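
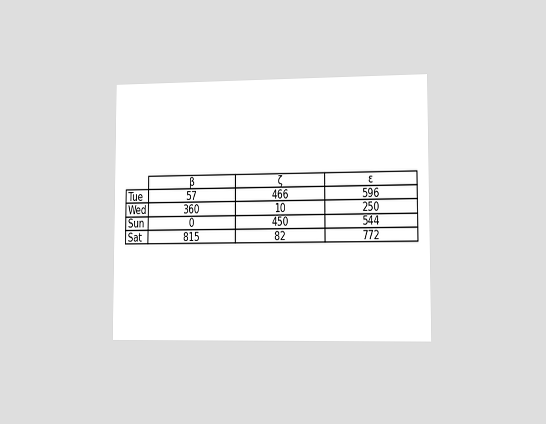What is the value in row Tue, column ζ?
466

The chart is viewed slightly from the right. The (Tue, ζ) cell reads 466.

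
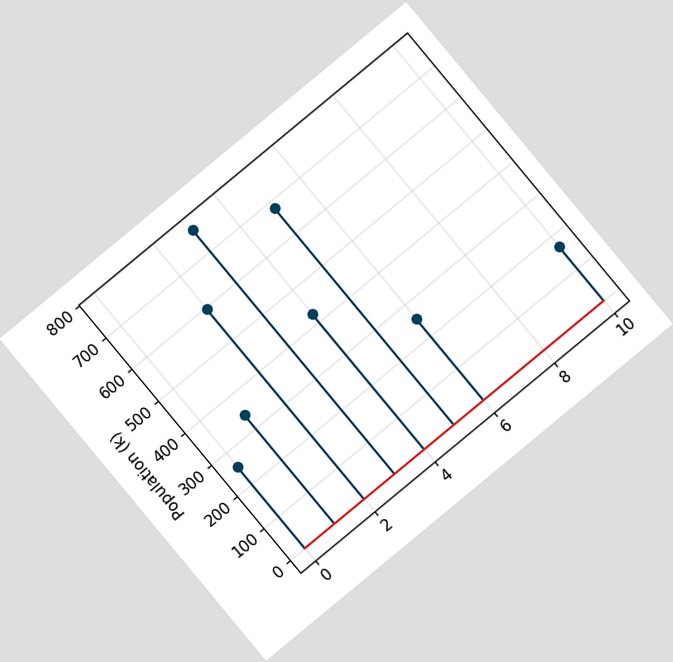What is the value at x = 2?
595k

The chart is tilted about 40° counter-clockwise. The stem at x=2 reaches 595k.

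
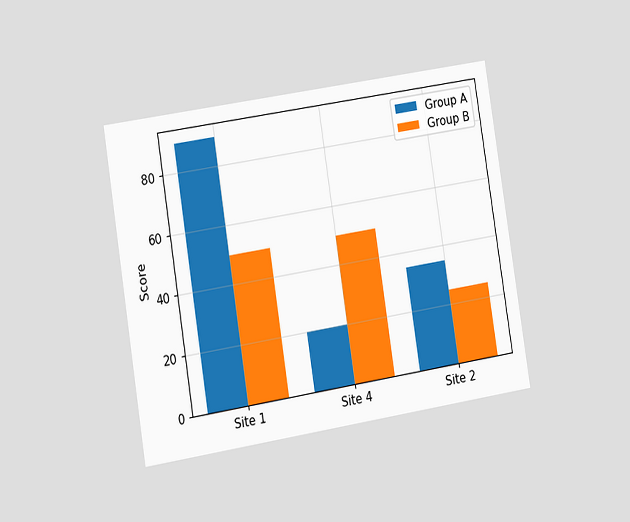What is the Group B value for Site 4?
The chart is tilted about 9° counter-clockwise and viewed at a slight angle. The Group B bar at Site 4 reaches 50 on the y-axis.

50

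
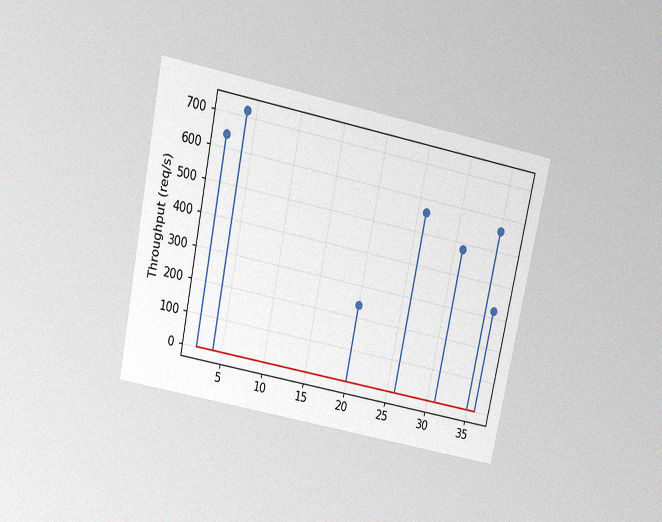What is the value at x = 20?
240req/s

The chart is tilted about 12° clockwise and viewed slightly from above, with some photo noise. The stem at x=20 reaches 240req/s.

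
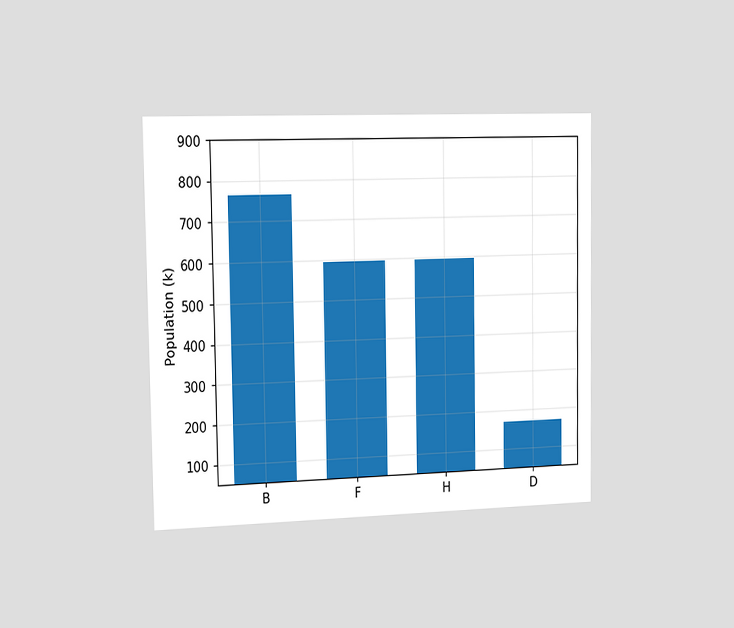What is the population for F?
The chart is viewed slightly from the left. Reading along the chart's y-axis, the F bar reaches 595k.

595k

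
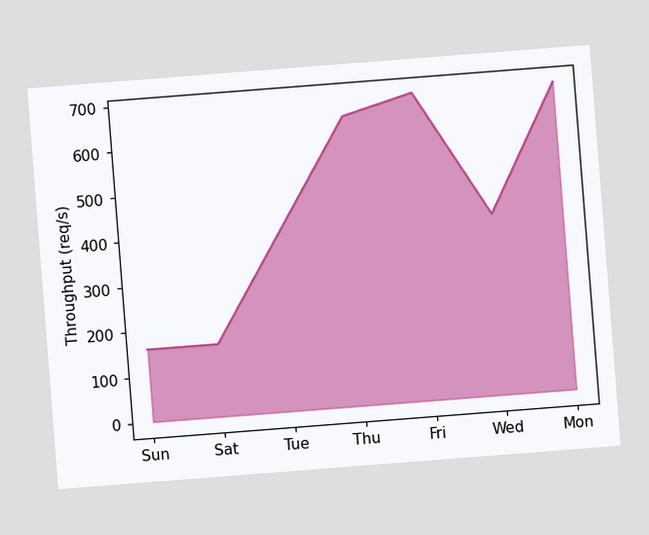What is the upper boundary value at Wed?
400req/s

The chart is tilted about 4° counter-clockwise. At Wed the upper boundary is at 400req/s.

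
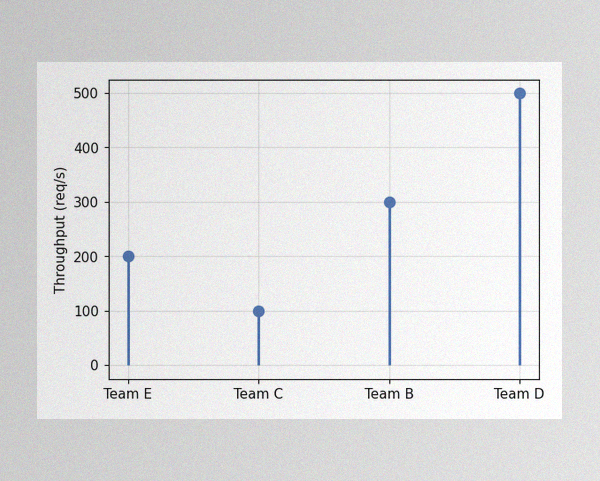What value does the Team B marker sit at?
300req/s

The image has some photo noise and uneven lighting. The Team B marker sits at 300req/s.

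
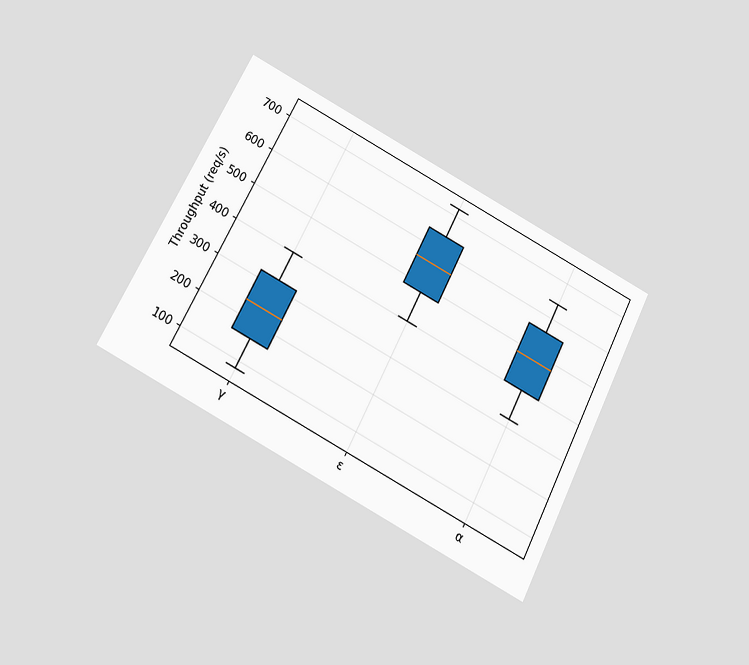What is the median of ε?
560req/s

The chart is tilted about 27° clockwise and viewed slightly from below. The median line in the ε box sits at 560req/s.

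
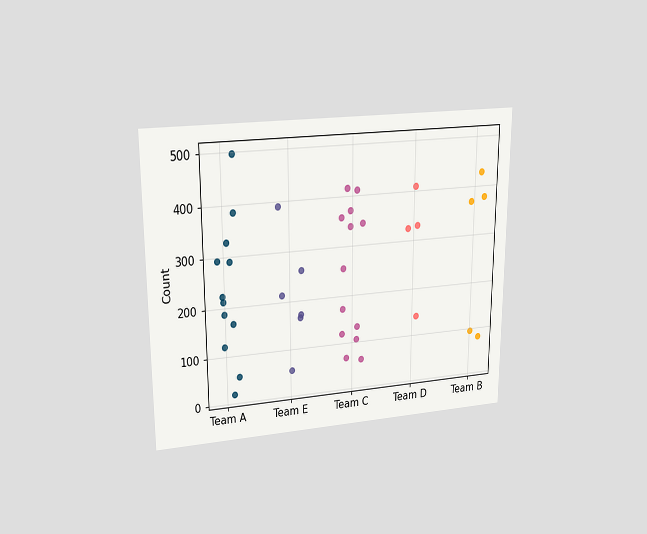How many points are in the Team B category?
The chart is viewed at a slight angle. Counting the markers in the Team B column gives 5.

5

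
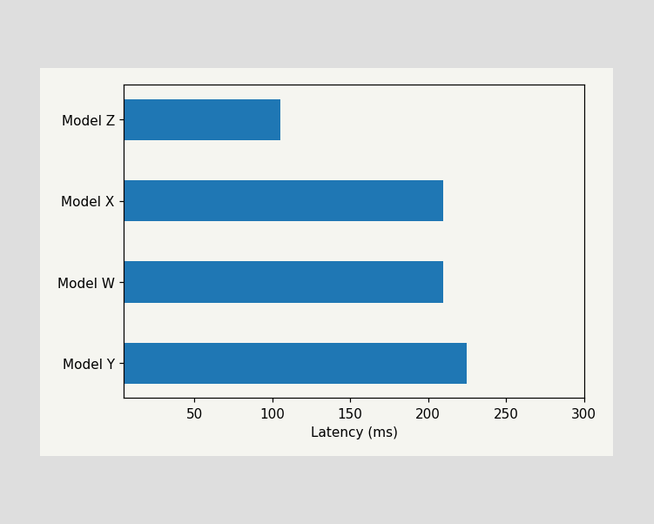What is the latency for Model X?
210ms

Reading along the chart's x-axis, the Model X bar reaches 210ms.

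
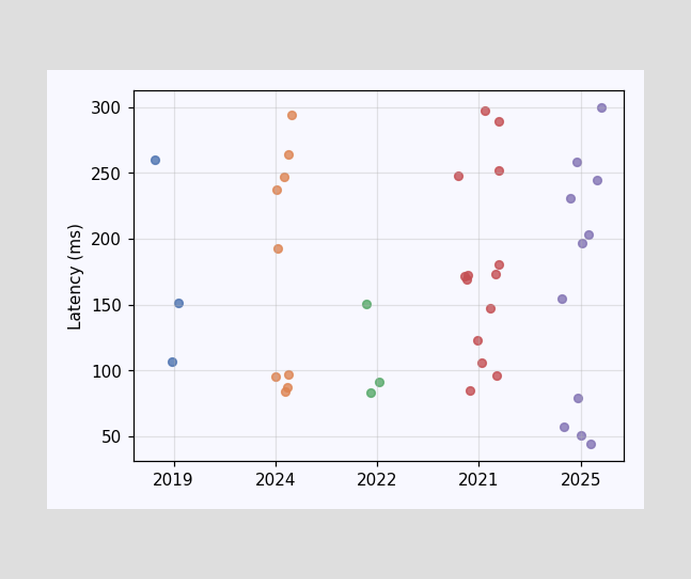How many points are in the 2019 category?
3

Counting the markers in the 2019 column gives 3.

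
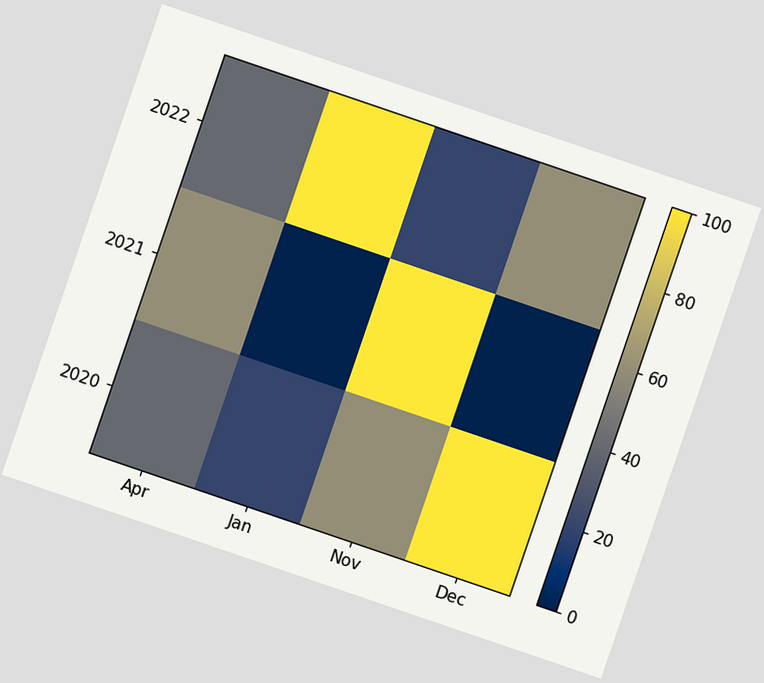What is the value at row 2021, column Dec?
The chart is tilted about 19° clockwise. Matching cell (2021, Dec) against the colorbar gives 0.

0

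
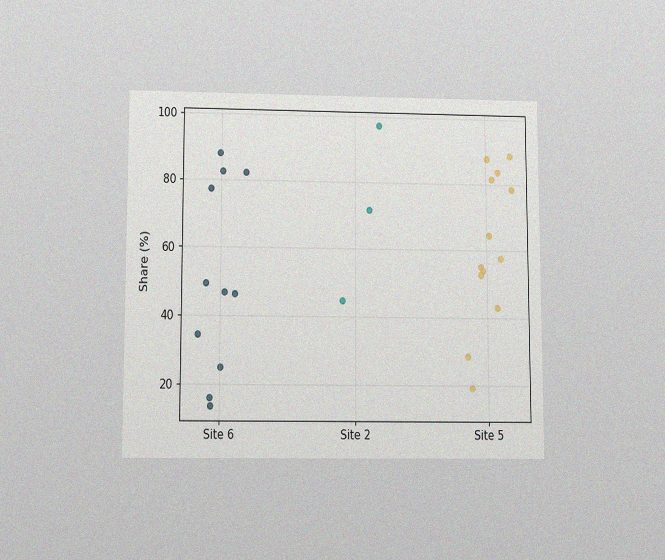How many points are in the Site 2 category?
3

The chart is viewed slightly from below, with some photo noise. Counting the markers in the Site 2 column gives 3.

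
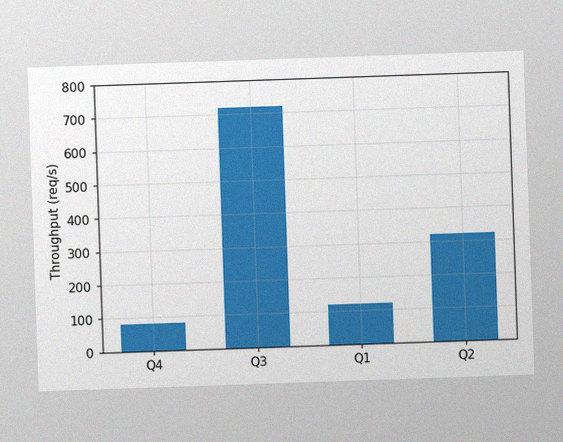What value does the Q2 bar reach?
320req/s

The image has some photo noise and uneven lighting. Reading along the chart's y-axis, the Q2 bar reaches 320req/s.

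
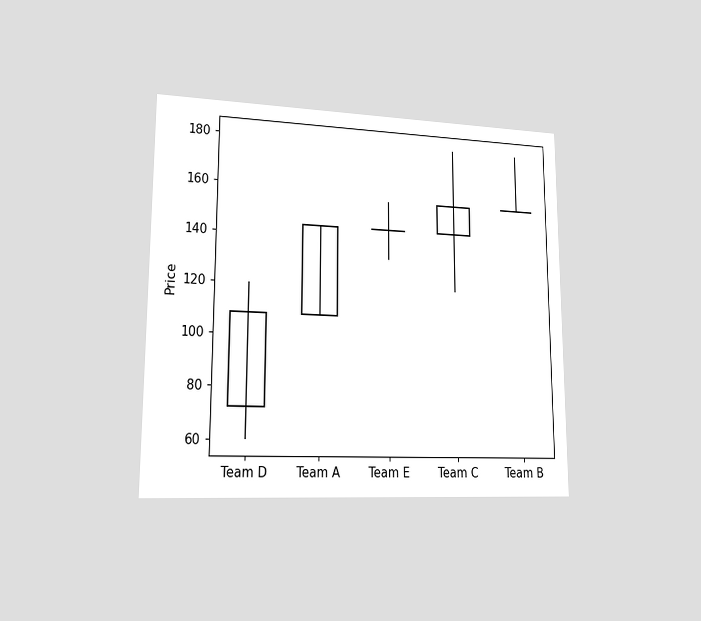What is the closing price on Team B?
156

The chart is viewed slightly from the left. The Team B candle closes at 156.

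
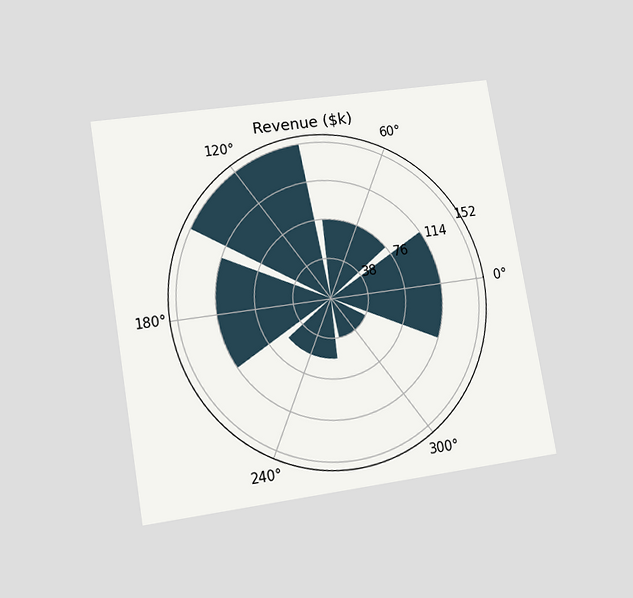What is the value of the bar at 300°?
$38k

The chart is tilted about 10° counter-clockwise and viewed at a slight angle. The bar at 300° reaches $38k on the radial axis.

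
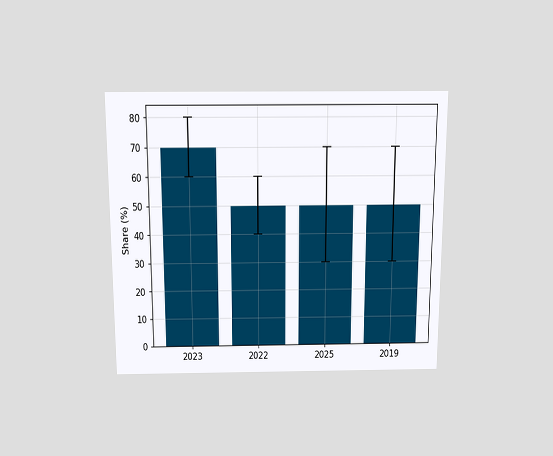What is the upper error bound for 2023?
The chart is viewed slightly from above. The 2023 bar's upper whisker reaches 80%.

80%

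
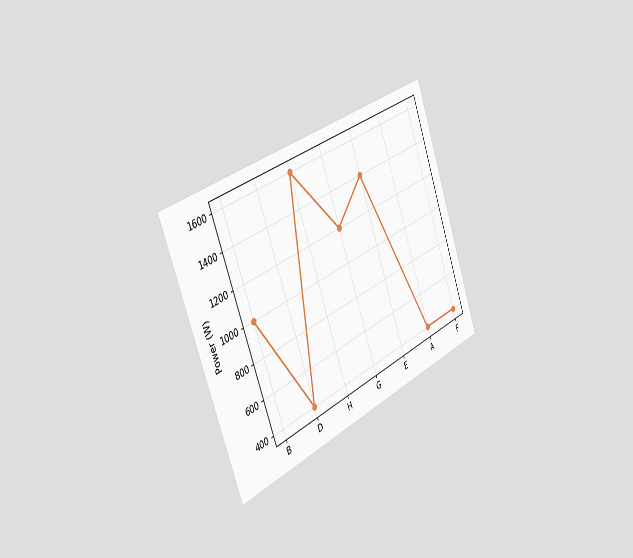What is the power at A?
400W

The chart is tilted about 21° counter-clockwise and viewed slightly from the left. At A, the line is at 400W.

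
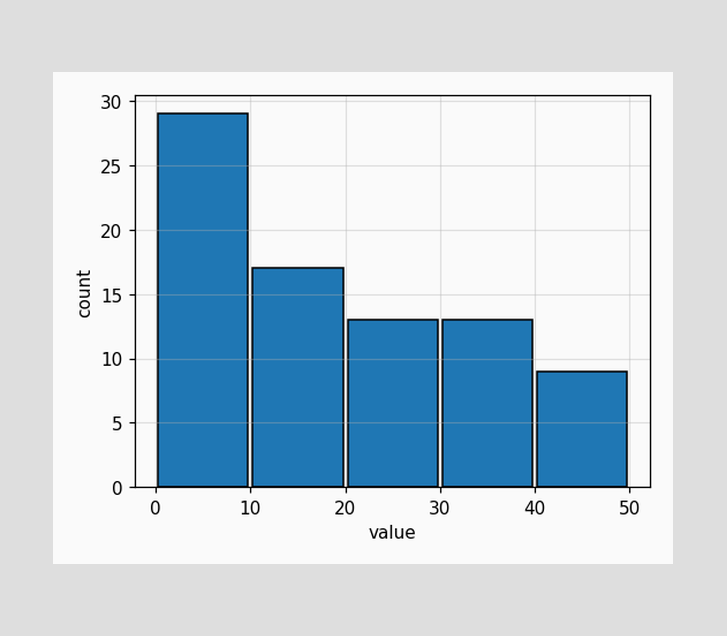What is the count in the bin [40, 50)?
The [40, 50) bin has height 9.

9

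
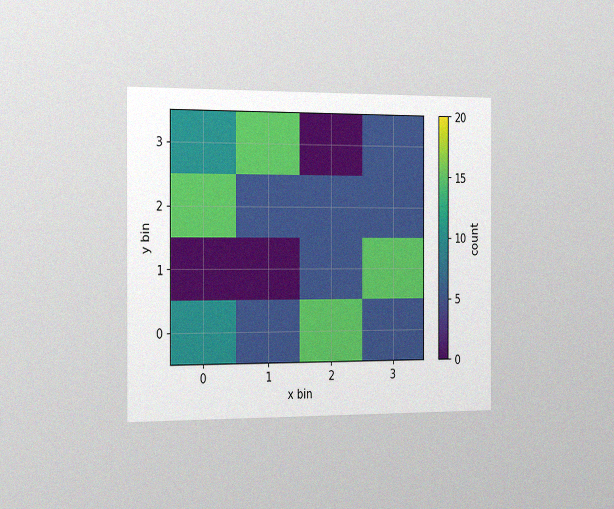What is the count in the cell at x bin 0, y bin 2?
15

The chart is viewed slightly from the left, with some photo noise. Matching the cell (0, 2) against the colorbar gives 15.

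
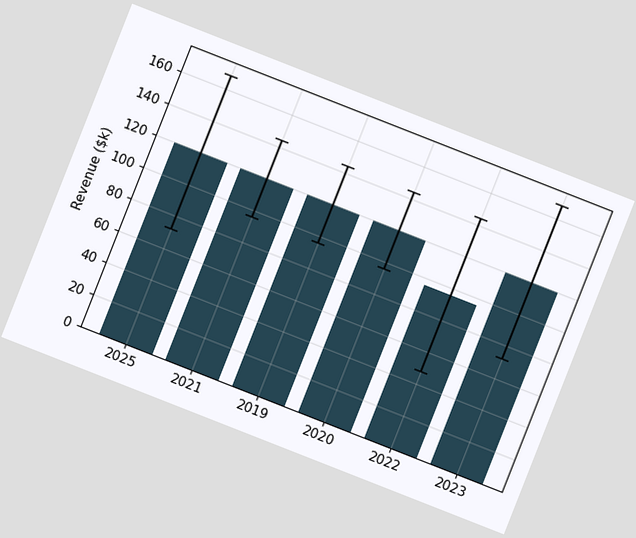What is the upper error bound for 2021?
$144k

The chart is tilted about 21° clockwise. The 2021 bar's upper whisker reaches $144k.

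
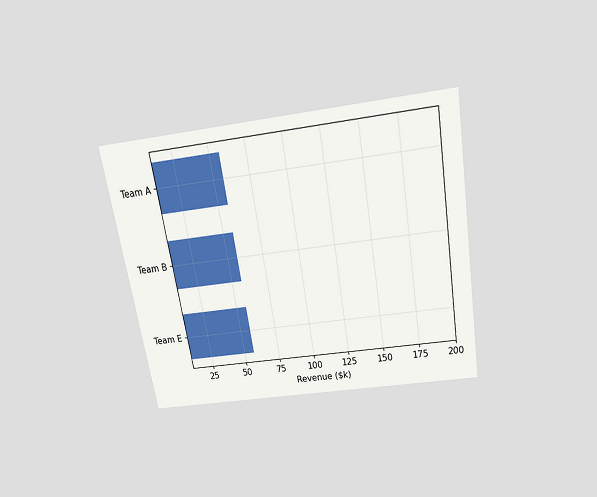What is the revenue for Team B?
$57k

The chart is tilted about 10° counter-clockwise and viewed slightly from above. Reading along the chart's x-axis, the Team B bar reaches $57k.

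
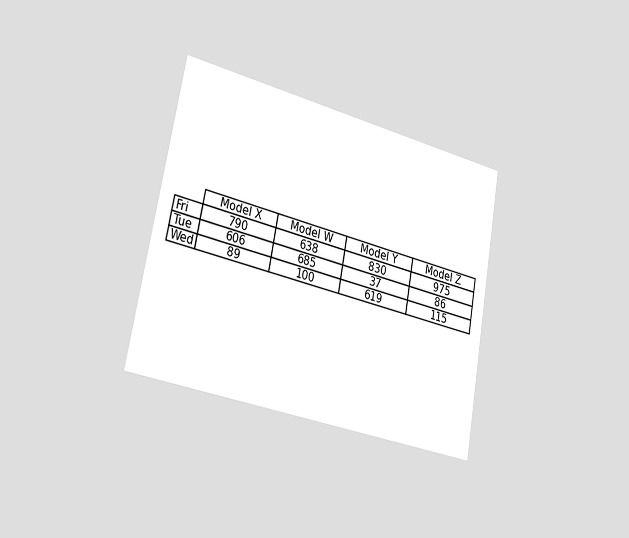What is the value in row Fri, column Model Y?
The chart is tilted about 10° clockwise and viewed slightly from the left. The (Fri, Model Y) cell reads 830.

830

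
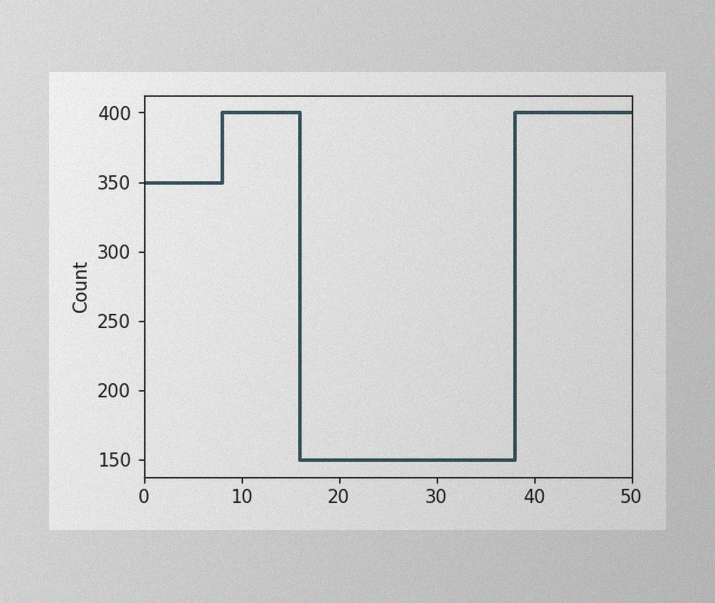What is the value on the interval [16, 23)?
The image has some photo noise and uneven lighting. On [16, 23) the step sits at 150.

150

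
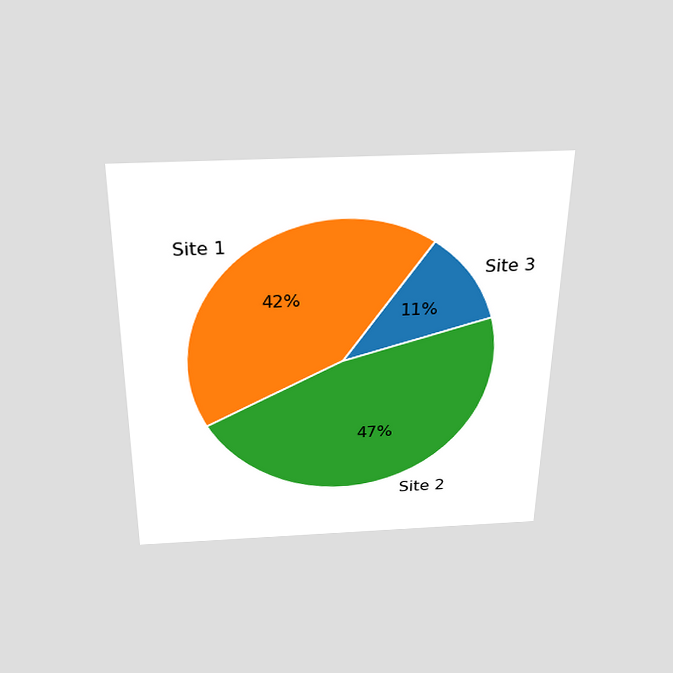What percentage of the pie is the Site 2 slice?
47%

The chart is viewed slightly from above. The Site 2 slice takes up 47% of the pie.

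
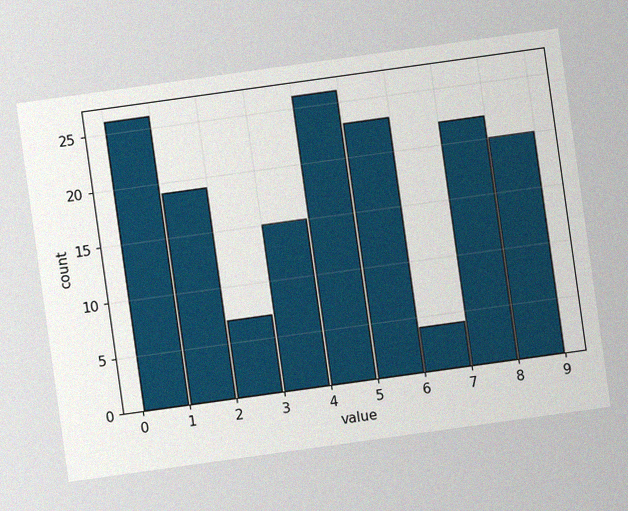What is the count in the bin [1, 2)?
The chart is tilted about 8° counter-clockwise, with some photo noise. The [1, 2) bin has height 19.

19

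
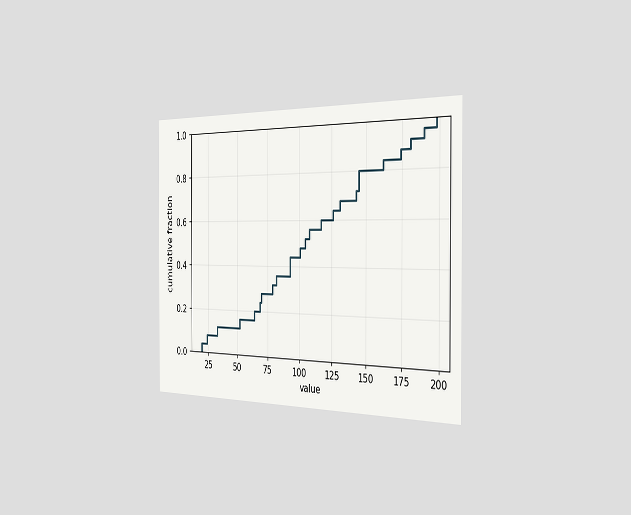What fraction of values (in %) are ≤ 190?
96%

The chart is viewed slightly from the right. At x=190 the ECDF step is at 96%.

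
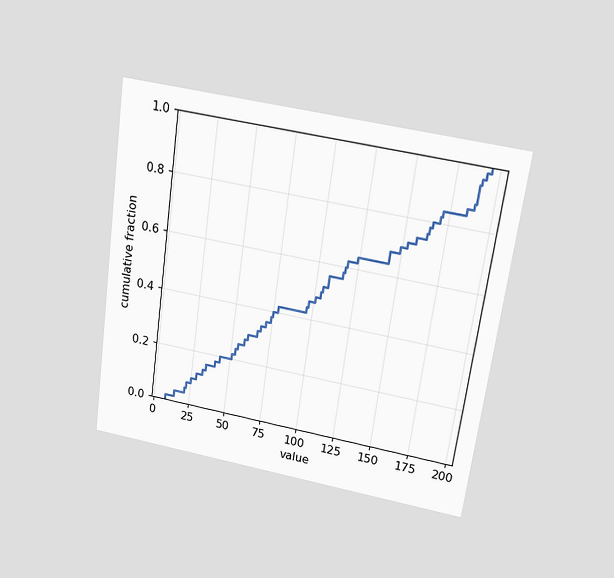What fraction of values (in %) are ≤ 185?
86%

The chart is tilted about 8° clockwise and viewed slightly from above. At x=185 the ECDF step is at 86%.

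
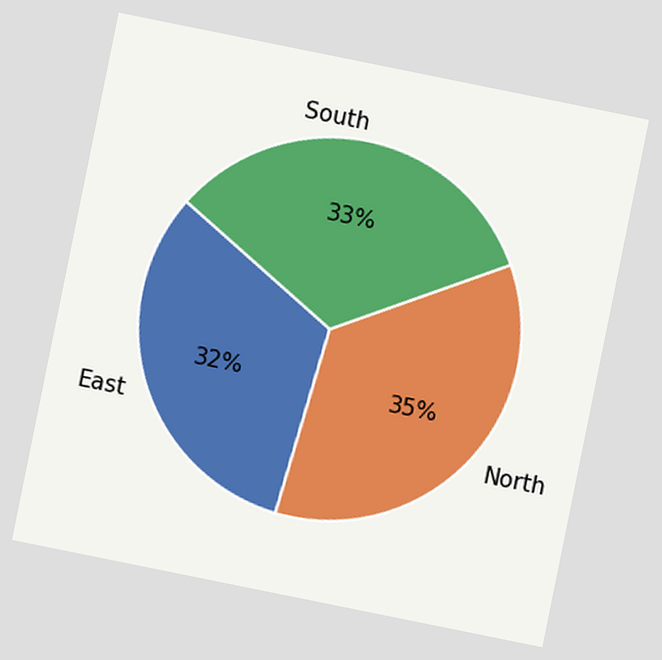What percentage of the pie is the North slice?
35%

The chart is tilted about 11° clockwise. The North slice takes up 35% of the pie.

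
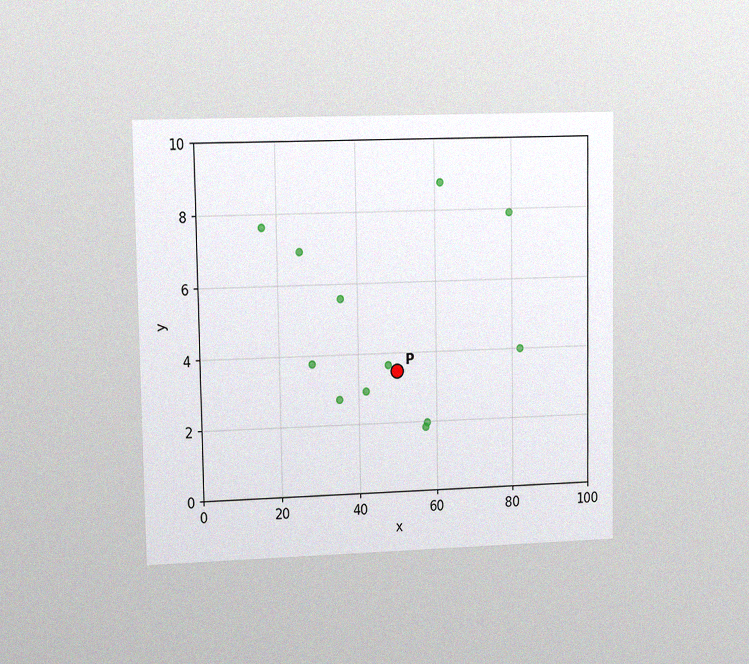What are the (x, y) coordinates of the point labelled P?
The chart is viewed at a slight angle, with some photo noise. Following the gridlines from P to each axis, P sits at (50, 3.5).

(50, 3.5)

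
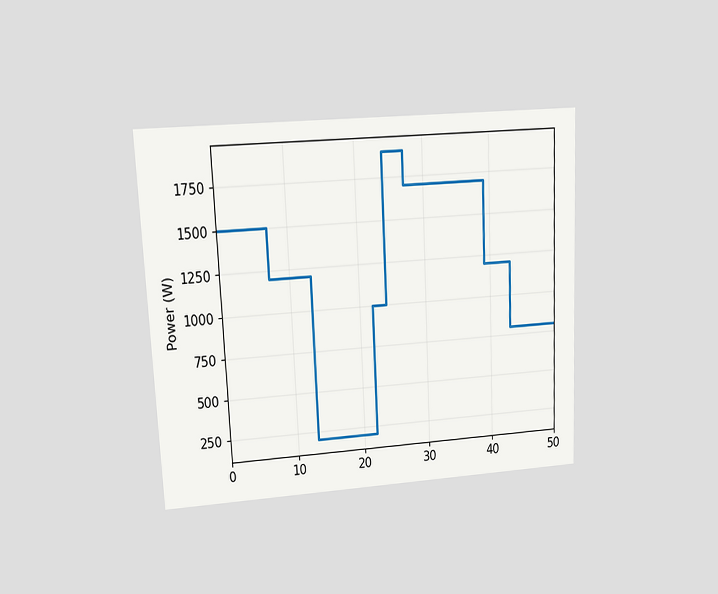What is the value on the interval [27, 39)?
The chart is tilted about 3° counter-clockwise and viewed at a slight angle. On [27, 39) the step sits at 1700W.

1700W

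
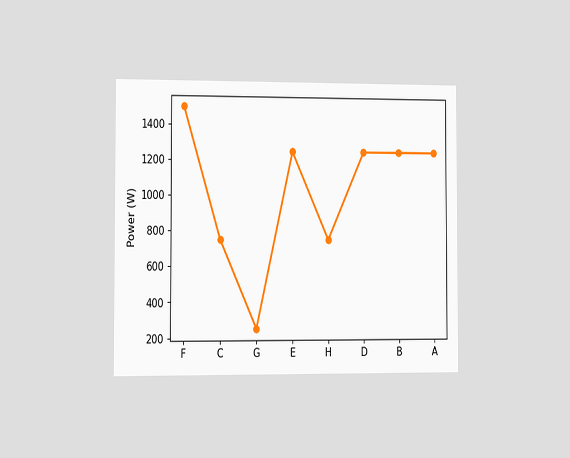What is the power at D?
1250W

The chart is viewed slightly from the left. At D, the line is at 1250W.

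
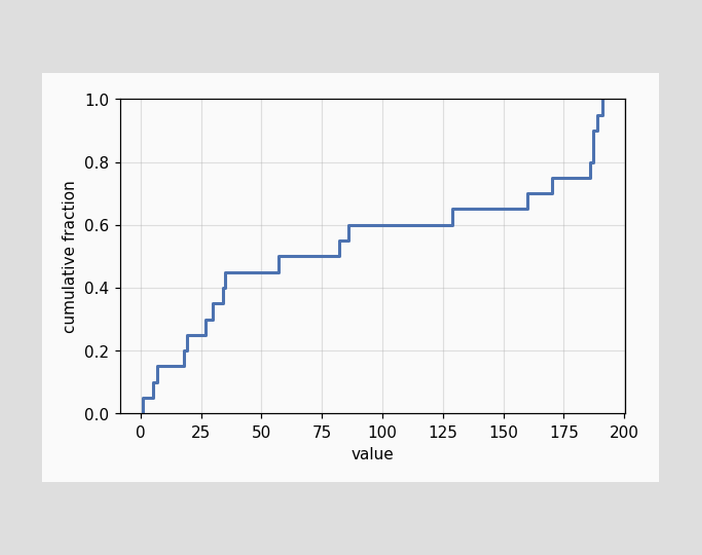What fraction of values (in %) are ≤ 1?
5%

At x=1 the ECDF step is at 5%.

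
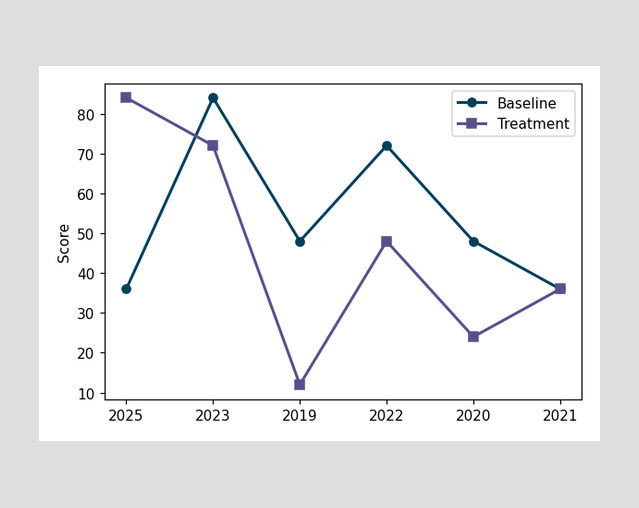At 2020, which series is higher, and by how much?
Baseline, by 24

At 2020, Baseline sits above the other line by 24.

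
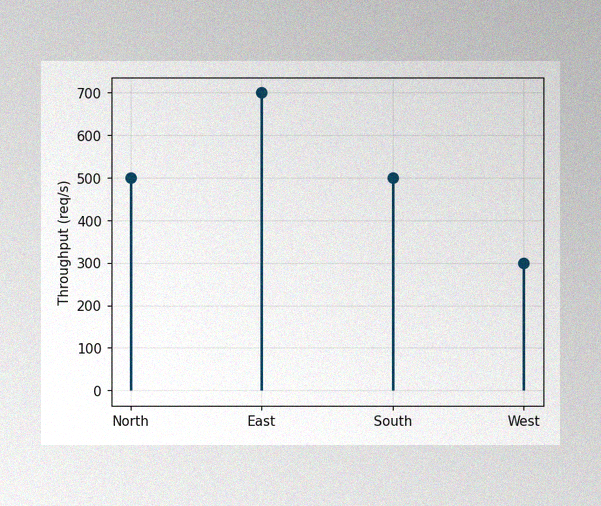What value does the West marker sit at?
300req/s

The image has some photo noise and uneven lighting. The West marker sits at 300req/s.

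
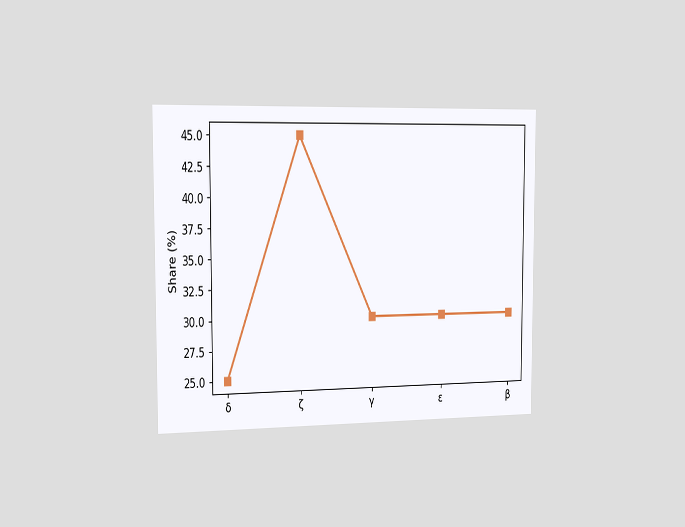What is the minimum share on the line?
The chart is viewed slightly from the left. The lowest point is at δ, and reading across to the y-axis gives 25%.

25%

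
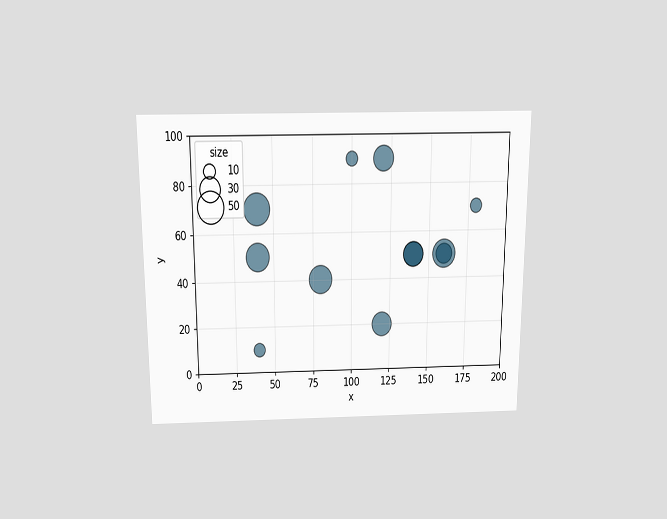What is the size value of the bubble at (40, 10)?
The chart is viewed slightly from above. Matching the bubble at (40, 10) against the size legend gives 10.

10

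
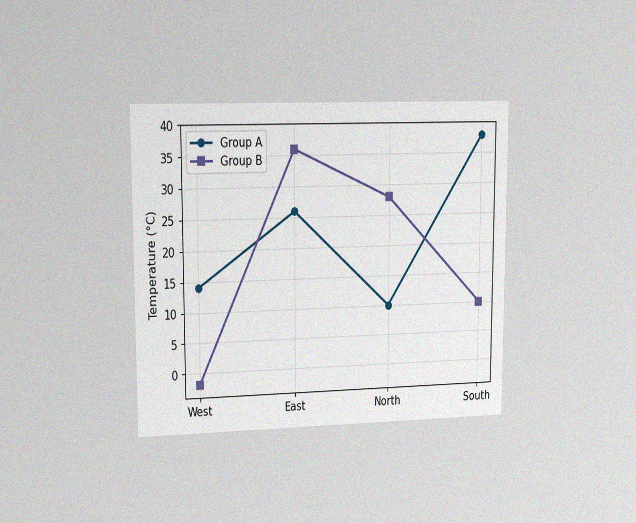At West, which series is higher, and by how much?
The chart is viewed slightly from the left, with some photo noise. At West, Group A sits above the other line by 16°C.

Group A, by 16°C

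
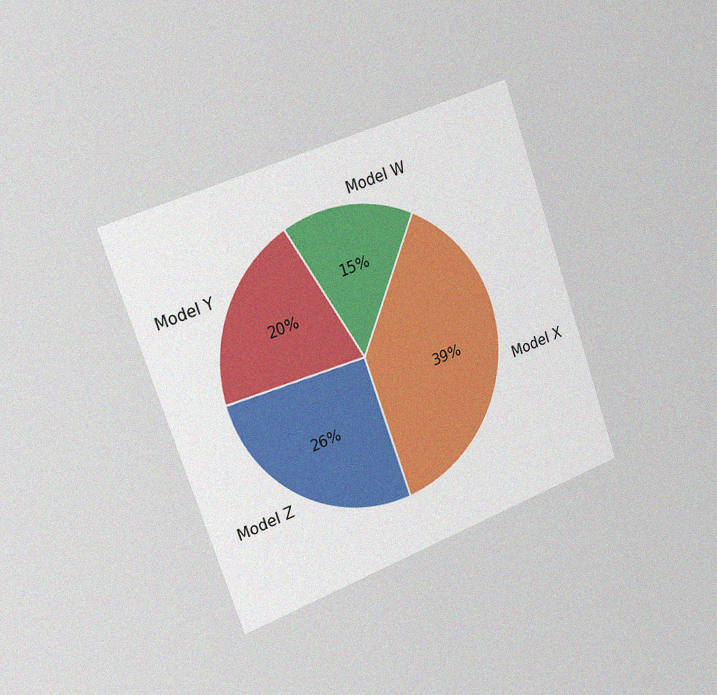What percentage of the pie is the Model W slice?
The chart is tilted about 19° counter-clockwise and viewed slightly from the left, with some photo noise. The Model W slice takes up 15% of the pie.

15%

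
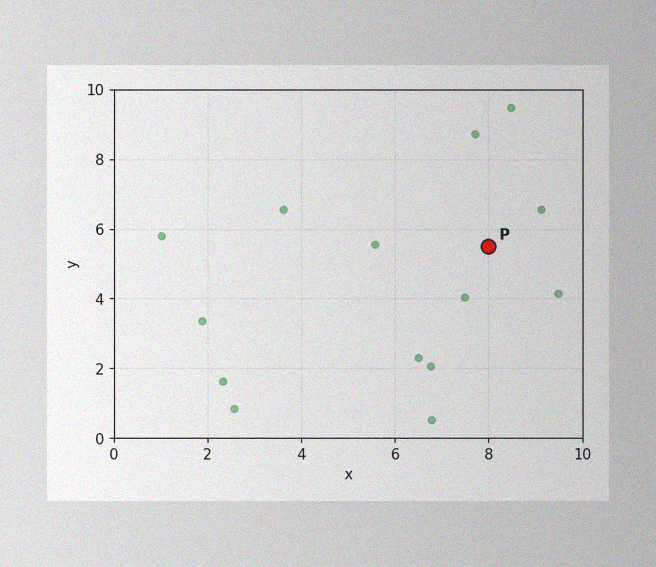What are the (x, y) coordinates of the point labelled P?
(8, 5.5)

The image has some photo noise and uneven lighting. Following the gridlines from P to each axis, P sits at (8, 5.5).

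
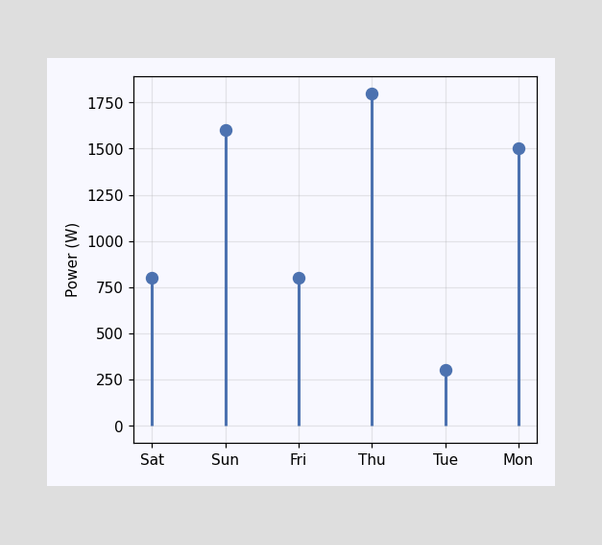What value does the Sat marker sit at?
800W

The Sat marker sits at 800W.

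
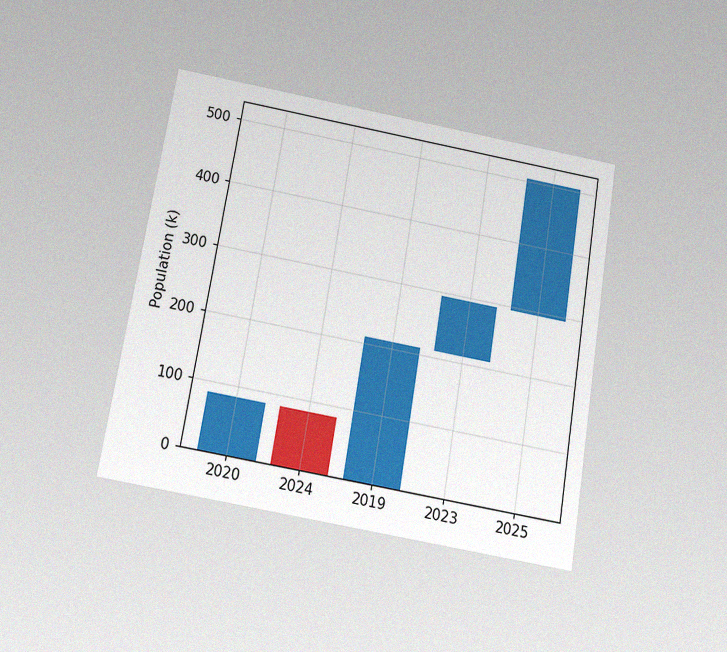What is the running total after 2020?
84k

The chart is tilted about 9° clockwise and viewed slightly from below, with some photo noise. After 2020 the running total reaches 84k.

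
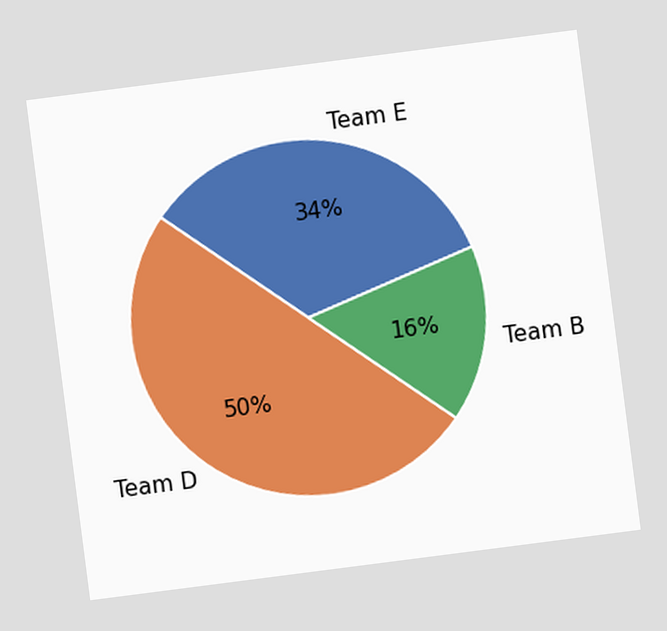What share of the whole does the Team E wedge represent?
The chart is tilted about 7° counter-clockwise. The Team E slice takes up 34% of the pie.

34%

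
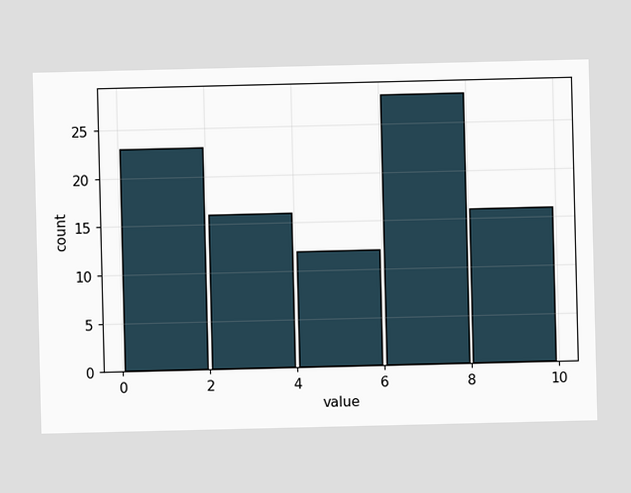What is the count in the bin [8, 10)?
The [8, 10) bin has height 16.

16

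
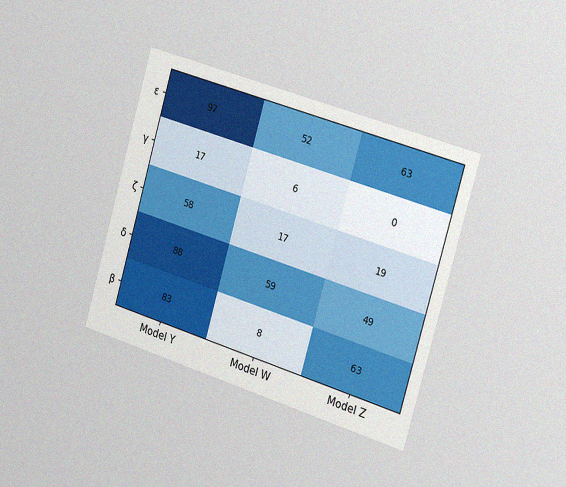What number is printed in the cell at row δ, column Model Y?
The chart is tilted about 16° clockwise and viewed slightly from the right, with some photo noise. The (δ, Model Y) cell reads 88.

88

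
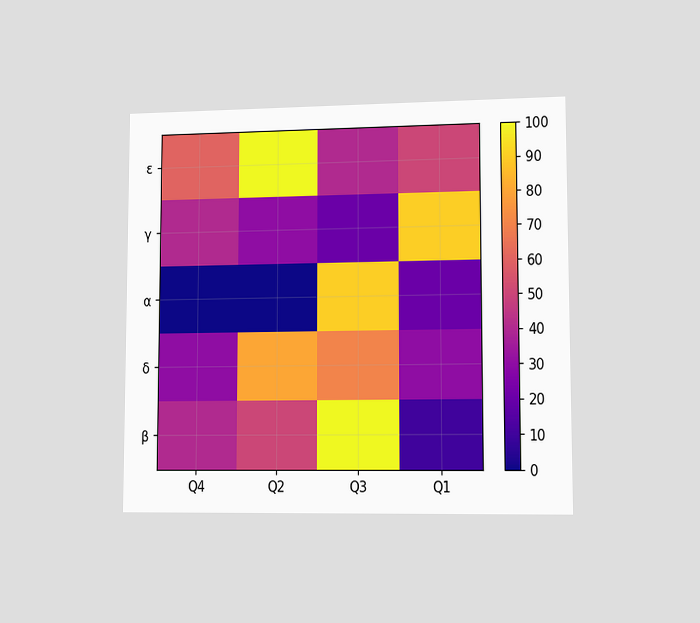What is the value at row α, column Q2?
The chart is viewed slightly from the right. Matching cell (α, Q2) against the colorbar gives 0.

0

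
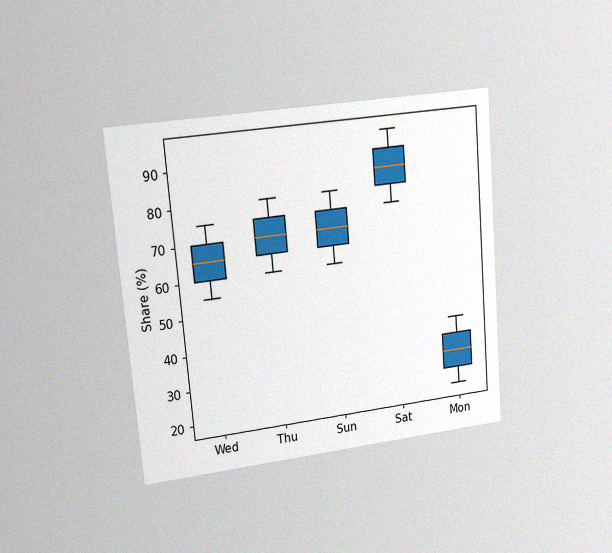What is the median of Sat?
85%

The chart is tilted about 5° counter-clockwise and viewed at a slight angle, with some photo noise. The median line in the Sat box sits at 85%.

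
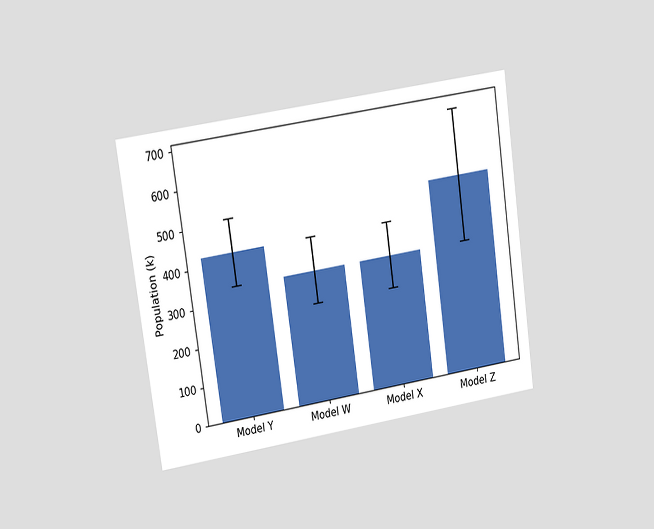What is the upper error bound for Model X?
The chart is tilted about 8° counter-clockwise and viewed at a slight angle. The Model X bar's upper whisker reaches 425k.

425k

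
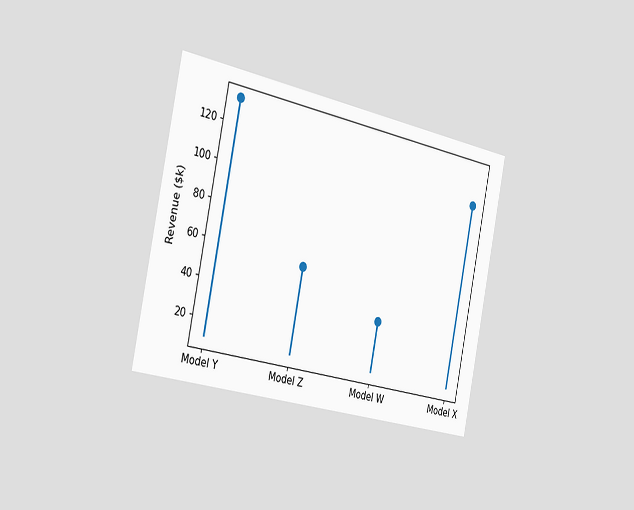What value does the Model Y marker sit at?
The chart is tilted about 12° clockwise and viewed slightly from the left. The Model Y marker sits at $133k.

$133k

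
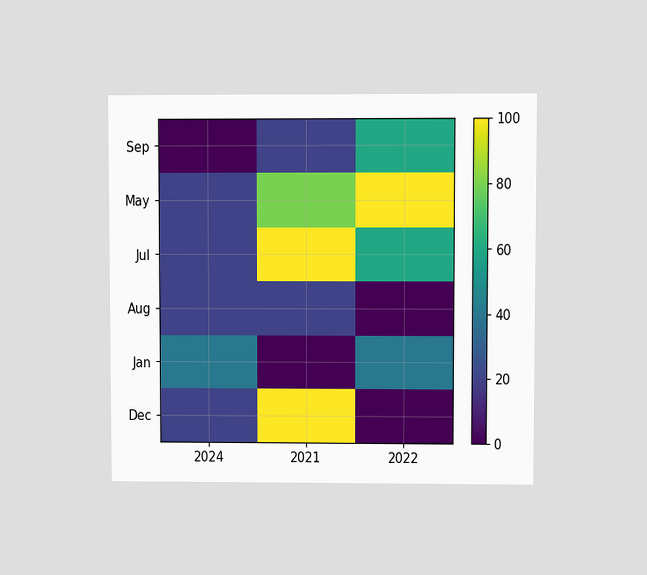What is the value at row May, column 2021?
80

The chart is viewed at a slight angle. Matching cell (May, 2021) against the colorbar gives 80.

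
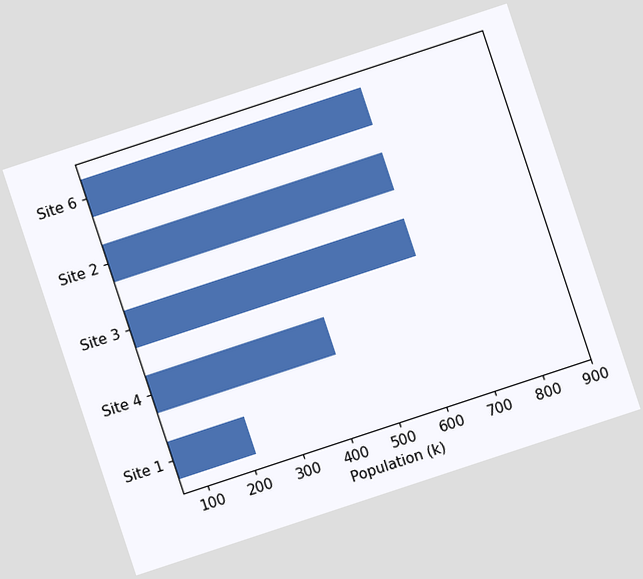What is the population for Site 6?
636k

The chart is tilted about 18° counter-clockwise. Reading along the chart's x-axis, the Site 6 bar reaches 636k.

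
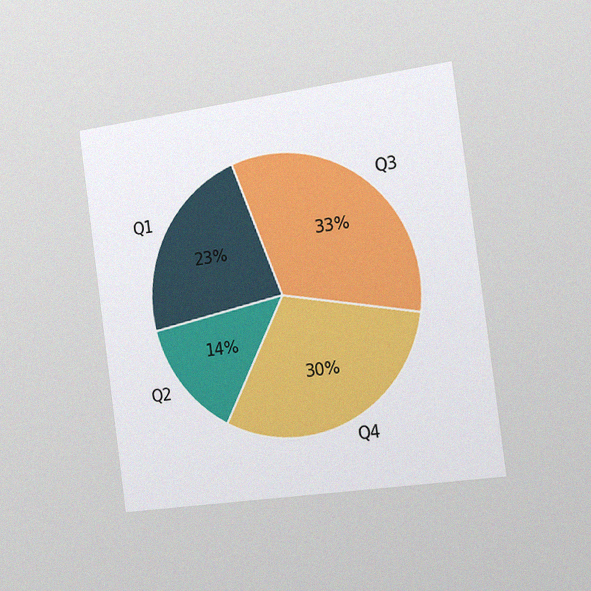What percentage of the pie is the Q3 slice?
The chart is tilted about 8° counter-clockwise and viewed slightly from the right, with some photo noise. The Q3 slice takes up 33% of the pie.

33%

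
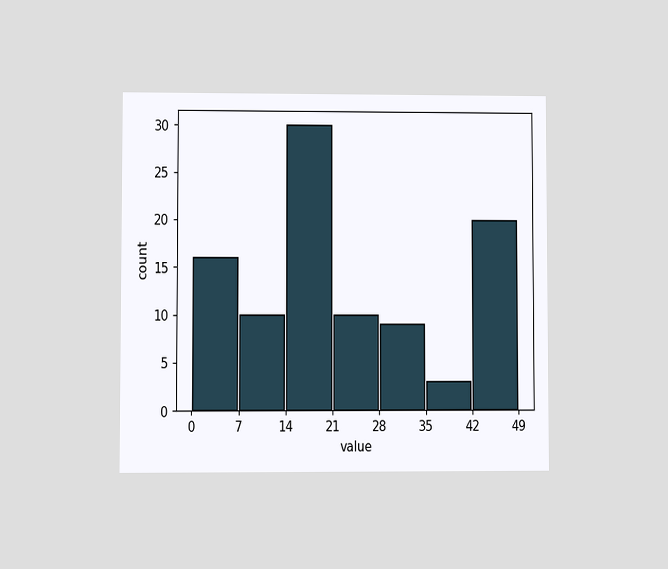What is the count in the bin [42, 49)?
The chart is viewed at a slight angle. The [42, 49) bin has height 20.

20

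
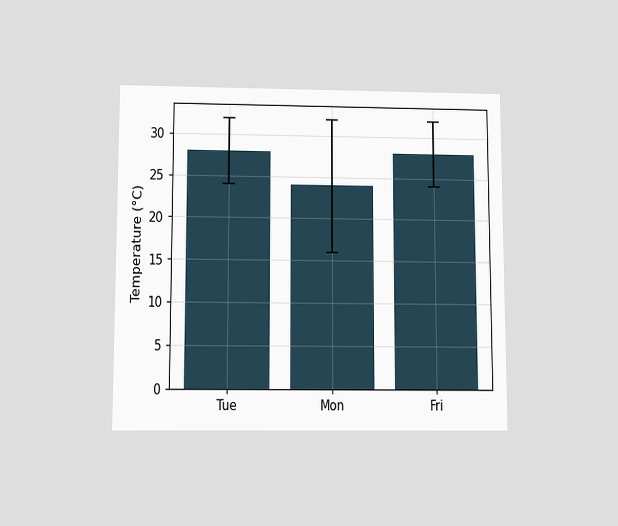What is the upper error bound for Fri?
32°C

The chart is viewed slightly from below. The Fri bar's upper whisker reaches 32°C.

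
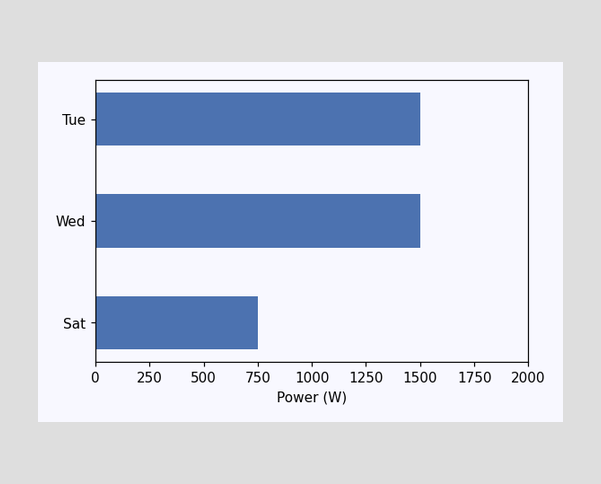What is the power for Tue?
Reading along the chart's x-axis, the Tue bar reaches 1500W.

1500W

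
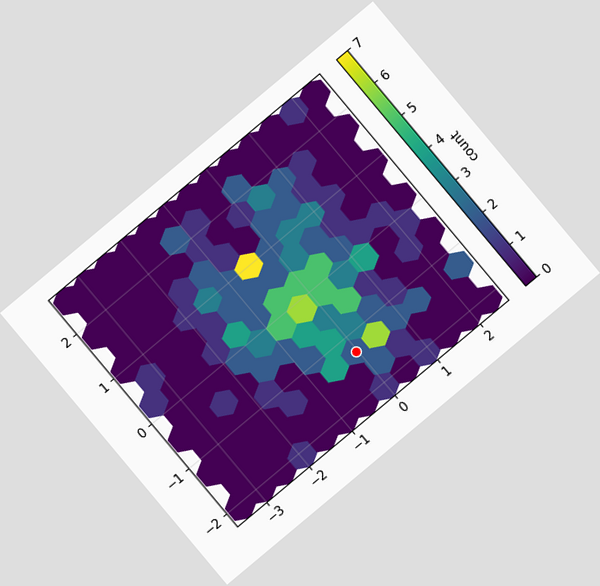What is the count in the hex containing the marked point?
The chart is tilted about 40° counter-clockwise. The marked hex reads 2 on the colorbar.

2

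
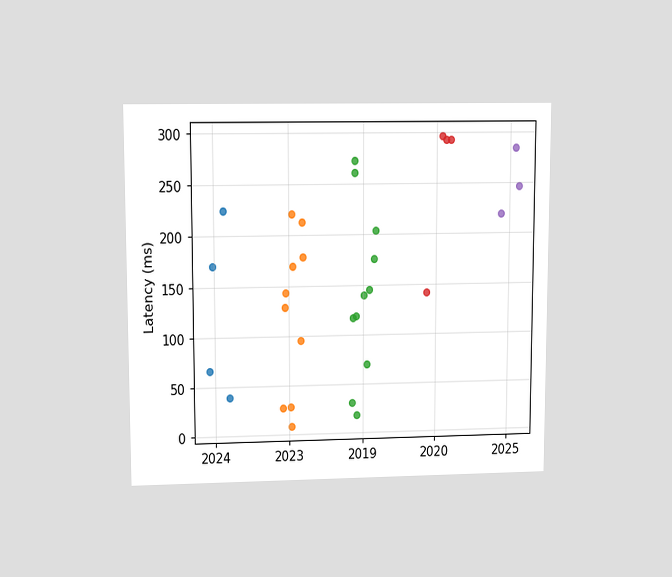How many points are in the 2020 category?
4

The chart is viewed at a slight angle. Counting the markers in the 2020 column gives 4.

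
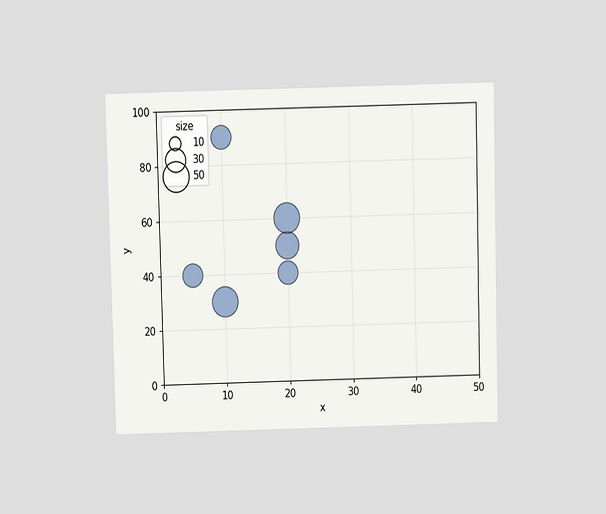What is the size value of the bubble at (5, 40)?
30

The chart is viewed slightly from above. Matching the bubble at (5, 40) against the size legend gives 30.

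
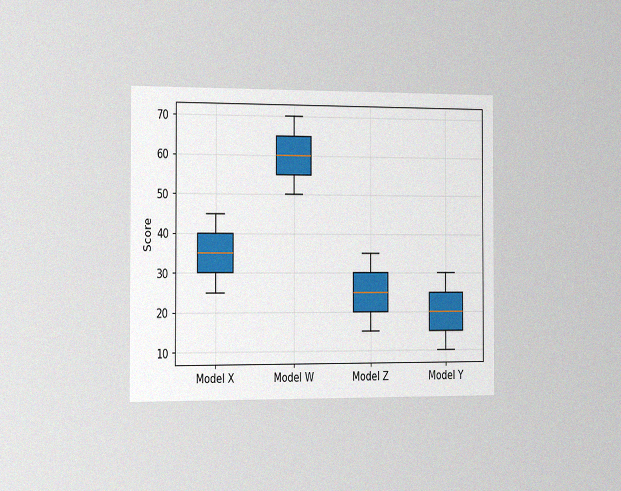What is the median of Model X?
The chart is viewed slightly from the left, with some photo noise. The median line in the Model X box sits at 35.

35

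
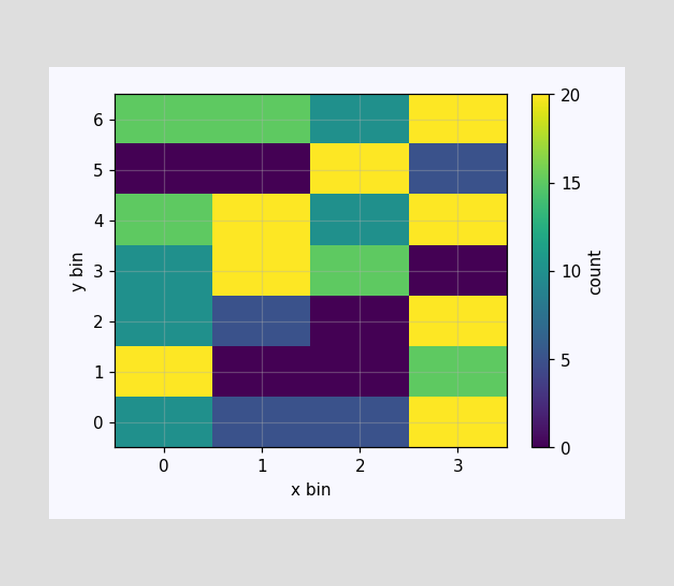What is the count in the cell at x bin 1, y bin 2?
5

Matching the cell (1, 2) against the colorbar gives 5.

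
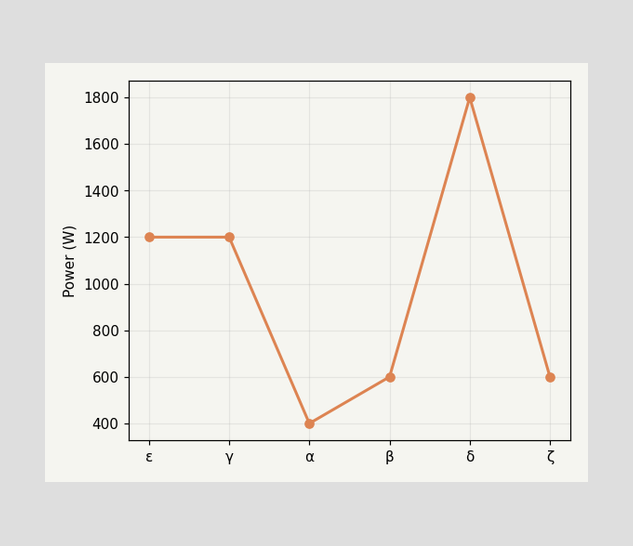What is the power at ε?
1200W

At ε, the line is at 1200W.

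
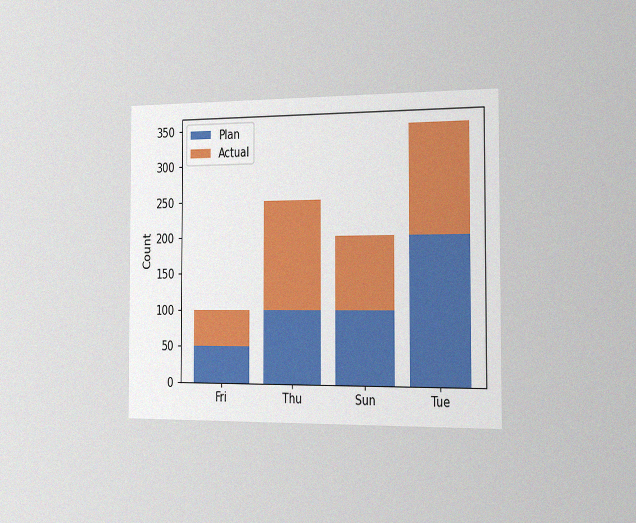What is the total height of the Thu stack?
250

The chart is viewed slightly from the right, with some photo noise. The Thu stack's top reaches 250 on the y-axis.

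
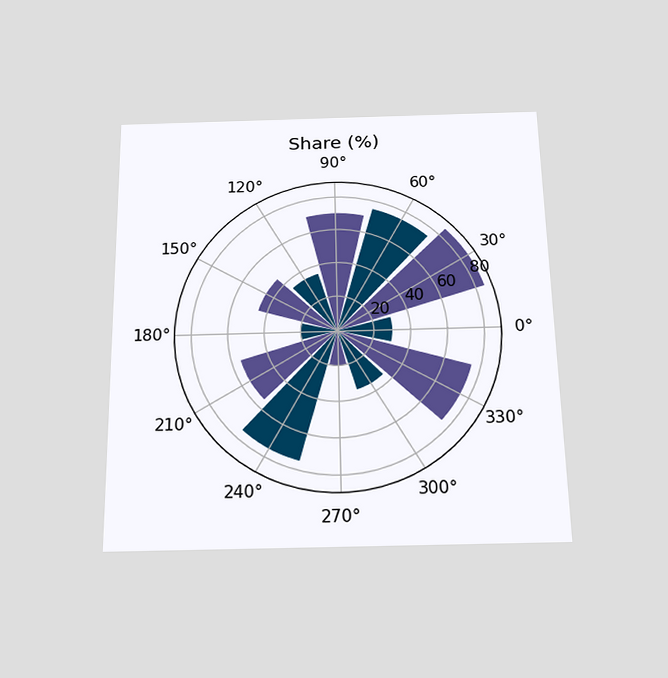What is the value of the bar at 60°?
75%

The chart is viewed slightly from below. The bar at 60° reaches 75% on the radial axis.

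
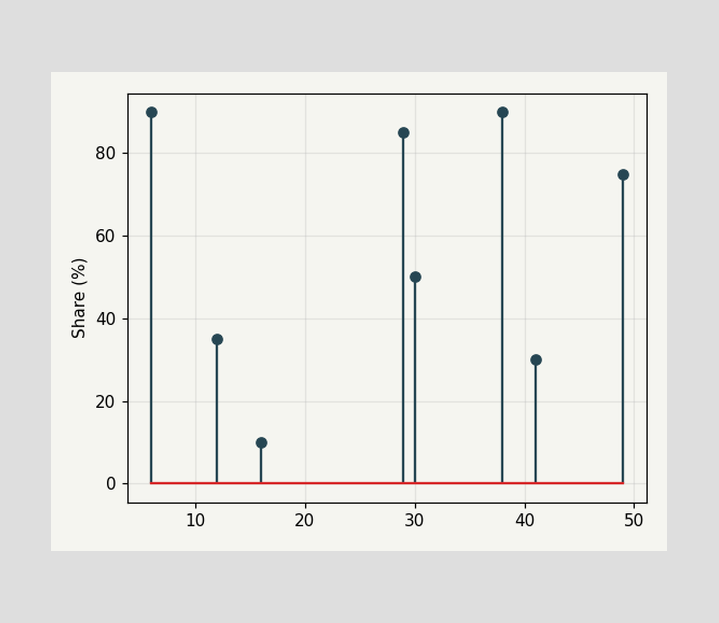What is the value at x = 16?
10%

The stem at x=16 reaches 10%.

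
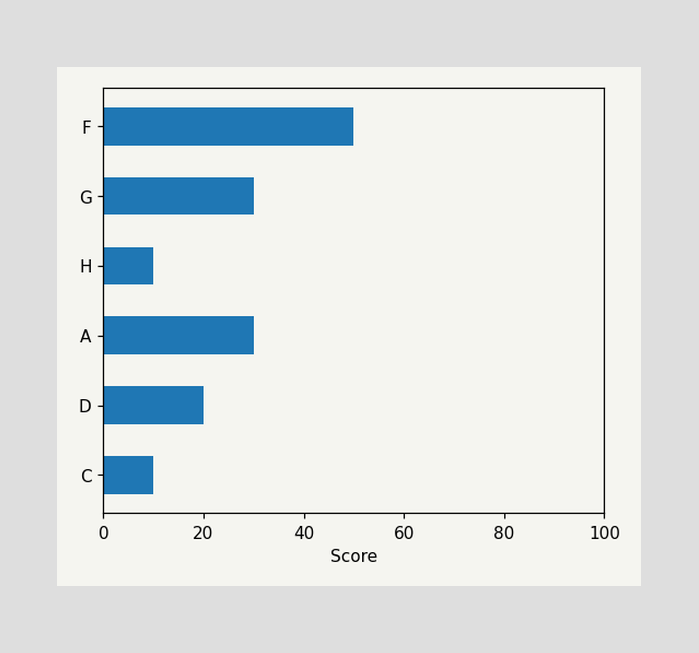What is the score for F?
50

Reading along the chart's x-axis, the F bar reaches 50.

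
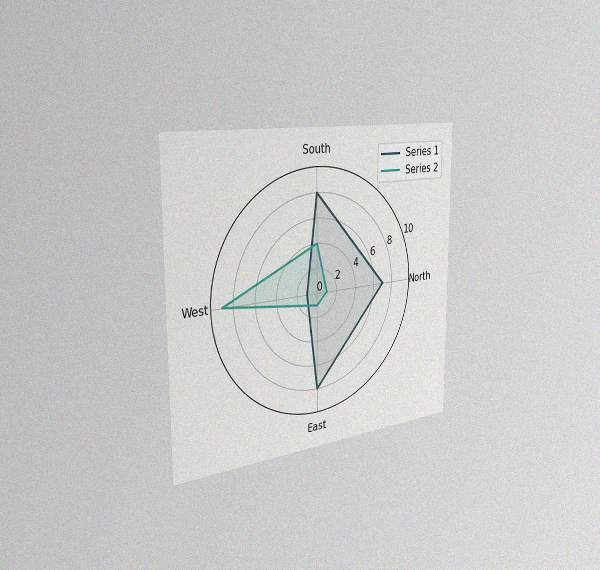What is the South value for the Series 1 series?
8

The chart is viewed slightly from the left, with some photo noise. On the South axis, Series 1 reaches 8.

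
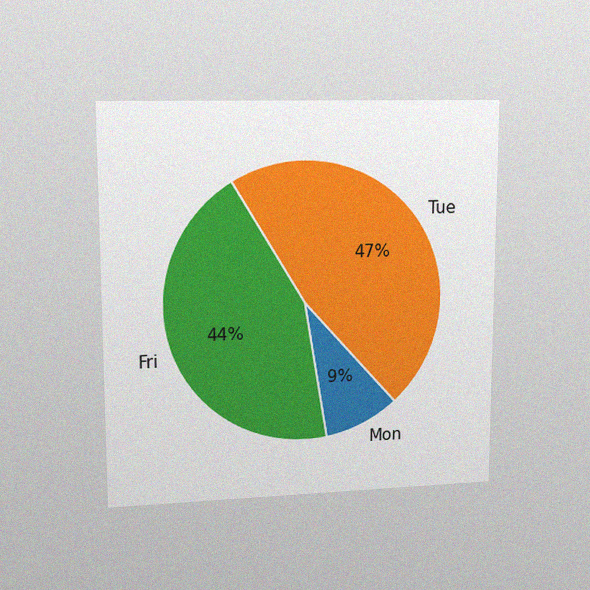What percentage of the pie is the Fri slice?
44%

The chart is viewed at a slight angle, with some photo noise. The Fri slice takes up 44% of the pie.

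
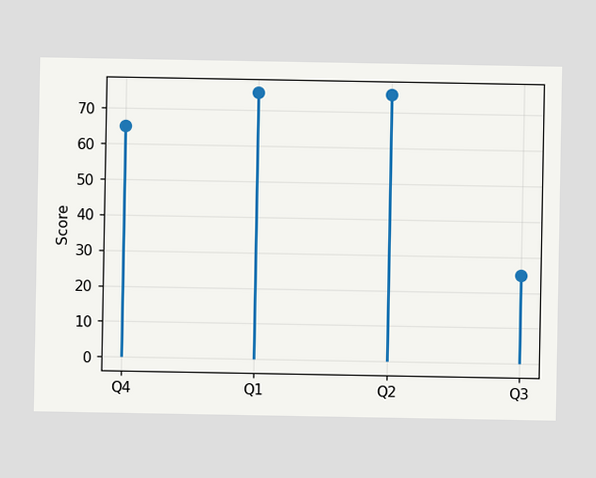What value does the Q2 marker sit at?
The Q2 marker sits at 75.

75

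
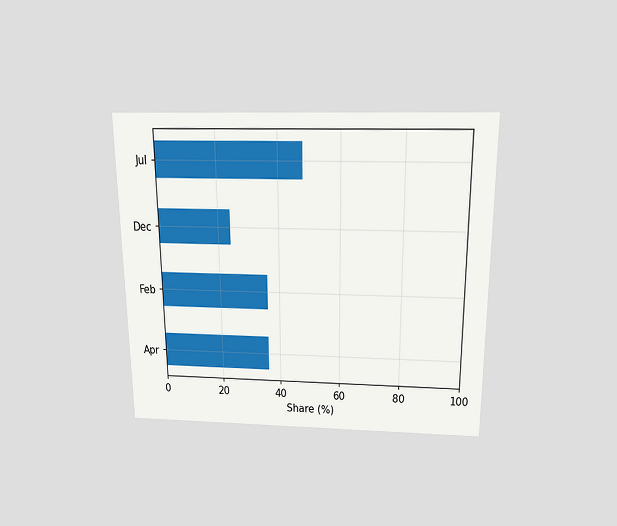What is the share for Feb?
The chart is viewed slightly from above. Reading along the chart's x-axis, the Feb bar reaches 36%.

36%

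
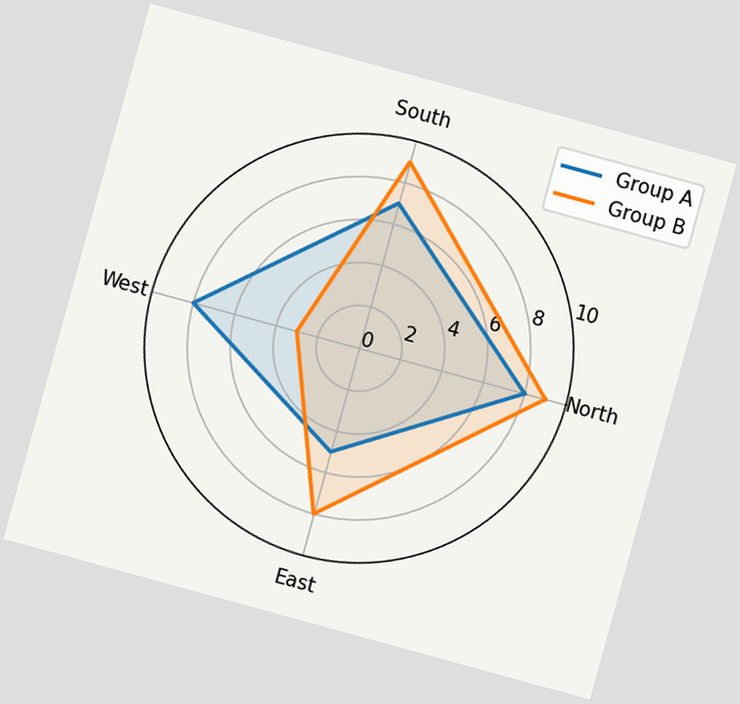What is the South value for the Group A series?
7

The chart is tilted about 15° clockwise. On the South axis, Group A reaches 7.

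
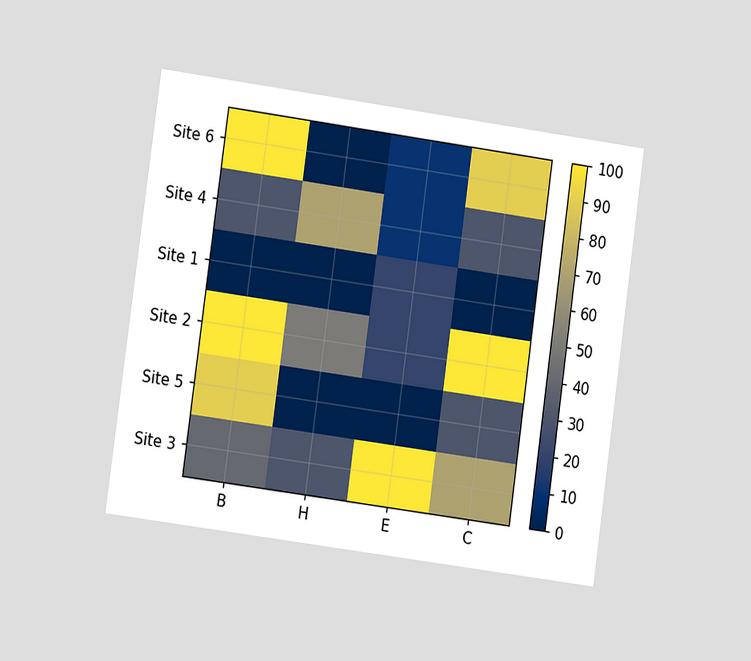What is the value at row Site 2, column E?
The chart is tilted about 8° clockwise and viewed at a slight angle. Matching cell (Site 2, E) against the colorbar gives 20.

20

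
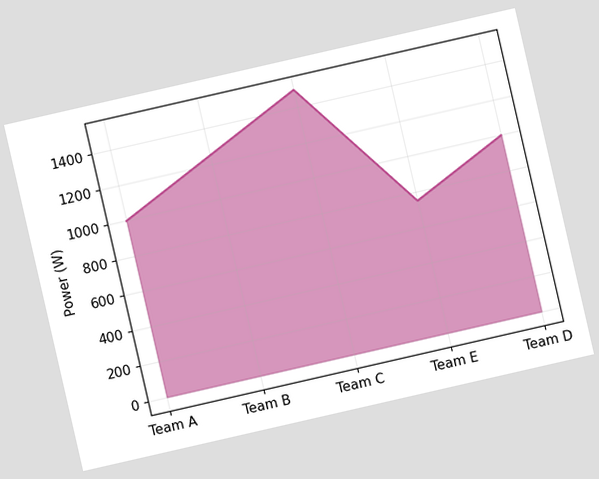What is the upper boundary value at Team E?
The chart is tilted about 13° counter-clockwise. At Team E the upper boundary is at 750W.

750W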